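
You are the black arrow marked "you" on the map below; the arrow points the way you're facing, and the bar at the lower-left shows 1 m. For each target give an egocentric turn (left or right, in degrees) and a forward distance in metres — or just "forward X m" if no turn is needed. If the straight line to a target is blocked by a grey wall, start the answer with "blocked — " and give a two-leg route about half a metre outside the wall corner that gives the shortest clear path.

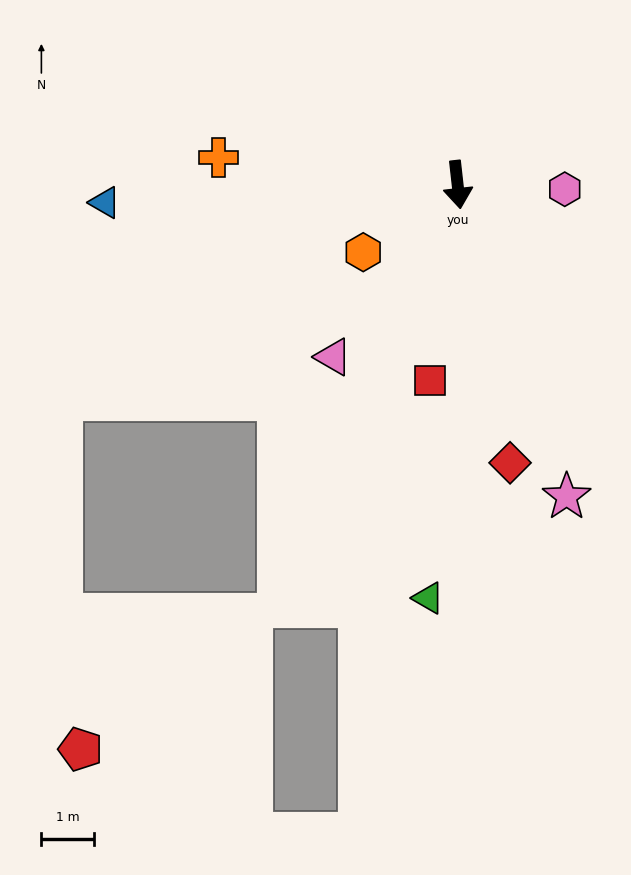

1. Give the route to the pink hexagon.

turn left 81°, forward 2.0 m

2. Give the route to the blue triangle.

turn right 93°, forward 6.7 m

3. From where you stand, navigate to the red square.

turn right 14°, forward 3.8 m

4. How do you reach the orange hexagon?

turn right 61°, forward 2.2 m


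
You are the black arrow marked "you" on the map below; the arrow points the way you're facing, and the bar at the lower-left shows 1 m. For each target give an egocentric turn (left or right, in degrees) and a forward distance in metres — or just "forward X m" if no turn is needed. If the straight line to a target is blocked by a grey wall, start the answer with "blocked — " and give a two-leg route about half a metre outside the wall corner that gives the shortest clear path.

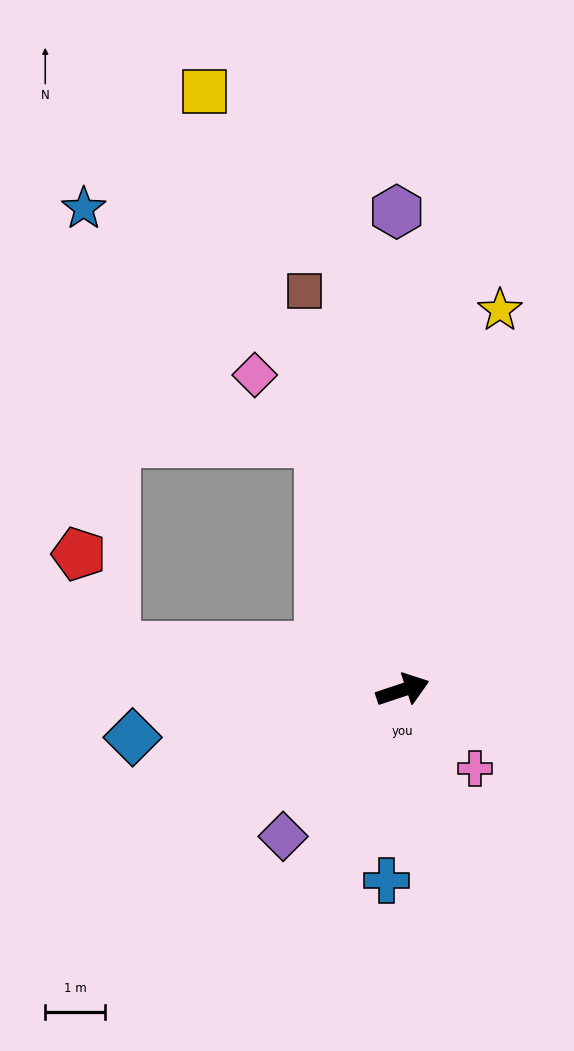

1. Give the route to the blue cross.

turn right 113°, forward 3.2 m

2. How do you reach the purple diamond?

turn right 148°, forward 3.2 m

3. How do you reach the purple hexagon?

turn left 72°, forward 8.0 m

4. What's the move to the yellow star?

turn left 57°, forward 6.6 m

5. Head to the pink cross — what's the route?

turn right 66°, forward 1.8 m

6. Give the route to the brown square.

turn left 85°, forward 6.9 m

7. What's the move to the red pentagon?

blocked — turn left 153°, forward 4.9 m, then turn right 60°, forward 1.7 m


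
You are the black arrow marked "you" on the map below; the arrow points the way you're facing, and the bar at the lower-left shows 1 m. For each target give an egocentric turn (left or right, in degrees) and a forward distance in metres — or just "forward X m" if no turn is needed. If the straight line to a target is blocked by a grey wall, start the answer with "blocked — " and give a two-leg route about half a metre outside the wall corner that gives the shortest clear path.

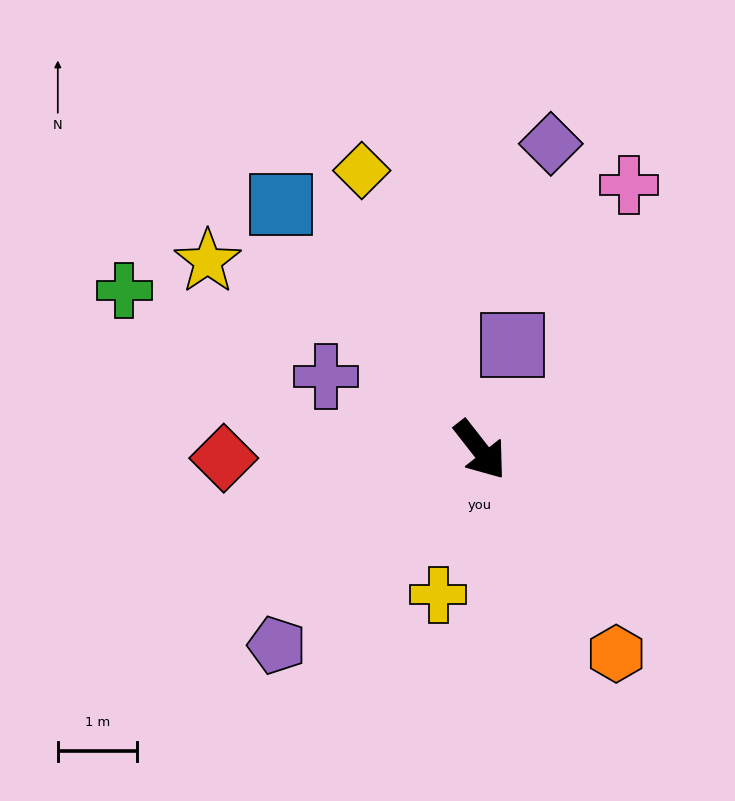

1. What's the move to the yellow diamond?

turn left 165°, forward 3.8 m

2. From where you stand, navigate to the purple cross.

turn right 153°, forward 2.2 m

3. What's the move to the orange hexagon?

turn right 4°, forward 3.1 m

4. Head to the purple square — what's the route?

turn left 125°, forward 1.4 m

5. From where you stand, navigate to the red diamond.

turn right 126°, forward 3.2 m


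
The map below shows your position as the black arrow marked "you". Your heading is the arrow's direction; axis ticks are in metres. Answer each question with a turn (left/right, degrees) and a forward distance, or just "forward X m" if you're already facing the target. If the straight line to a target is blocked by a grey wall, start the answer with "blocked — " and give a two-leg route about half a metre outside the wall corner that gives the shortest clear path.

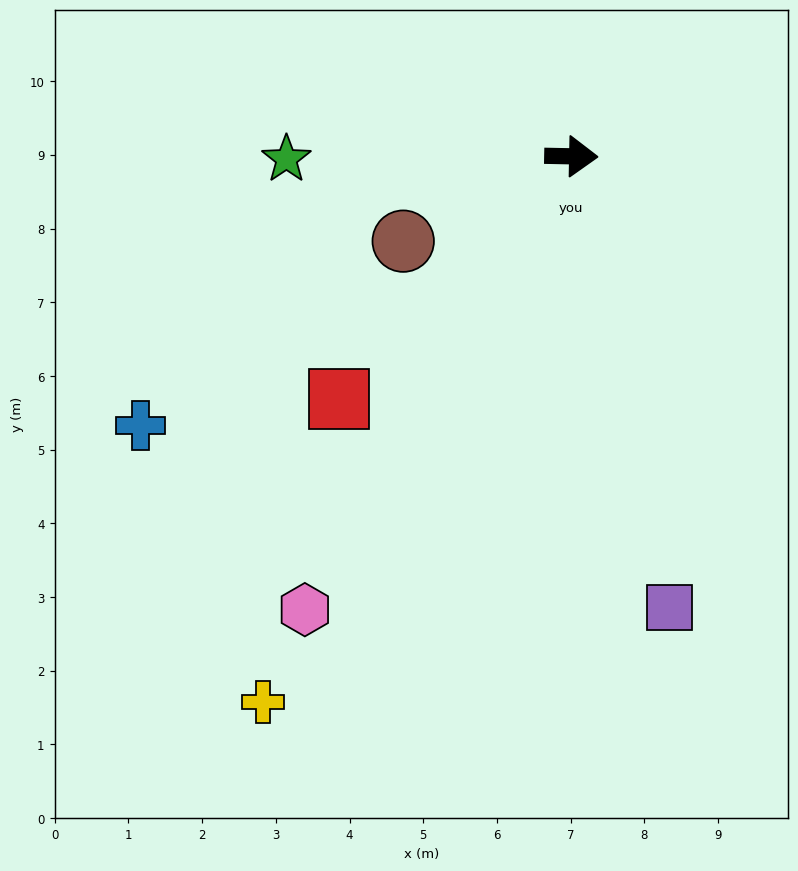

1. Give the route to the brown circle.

turn right 152°, forward 2.6 m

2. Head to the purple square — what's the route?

turn right 77°, forward 6.3 m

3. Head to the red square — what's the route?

turn right 133°, forward 4.6 m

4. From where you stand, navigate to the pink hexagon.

turn right 119°, forward 7.1 m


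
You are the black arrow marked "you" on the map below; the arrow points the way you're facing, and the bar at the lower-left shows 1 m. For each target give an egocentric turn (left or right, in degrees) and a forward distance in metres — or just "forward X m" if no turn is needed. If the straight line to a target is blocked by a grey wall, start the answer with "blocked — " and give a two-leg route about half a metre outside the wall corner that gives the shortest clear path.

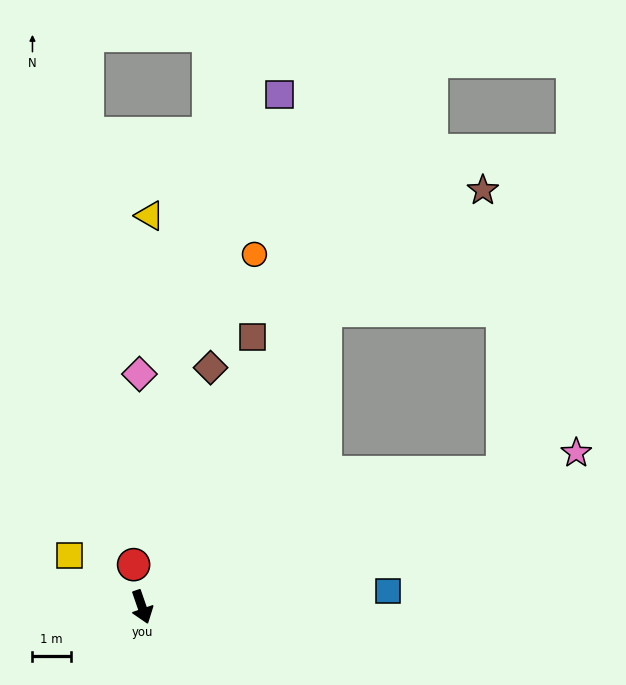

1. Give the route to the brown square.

turn left 139°, forward 7.6 m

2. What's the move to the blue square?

turn left 75°, forward 6.4 m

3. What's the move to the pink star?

turn left 90°, forward 11.9 m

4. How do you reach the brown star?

blocked — turn left 129°, forward 9.0 m, then turn right 21°, forward 5.1 m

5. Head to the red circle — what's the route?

turn left 172°, forward 1.1 m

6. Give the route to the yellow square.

turn right 144°, forward 2.3 m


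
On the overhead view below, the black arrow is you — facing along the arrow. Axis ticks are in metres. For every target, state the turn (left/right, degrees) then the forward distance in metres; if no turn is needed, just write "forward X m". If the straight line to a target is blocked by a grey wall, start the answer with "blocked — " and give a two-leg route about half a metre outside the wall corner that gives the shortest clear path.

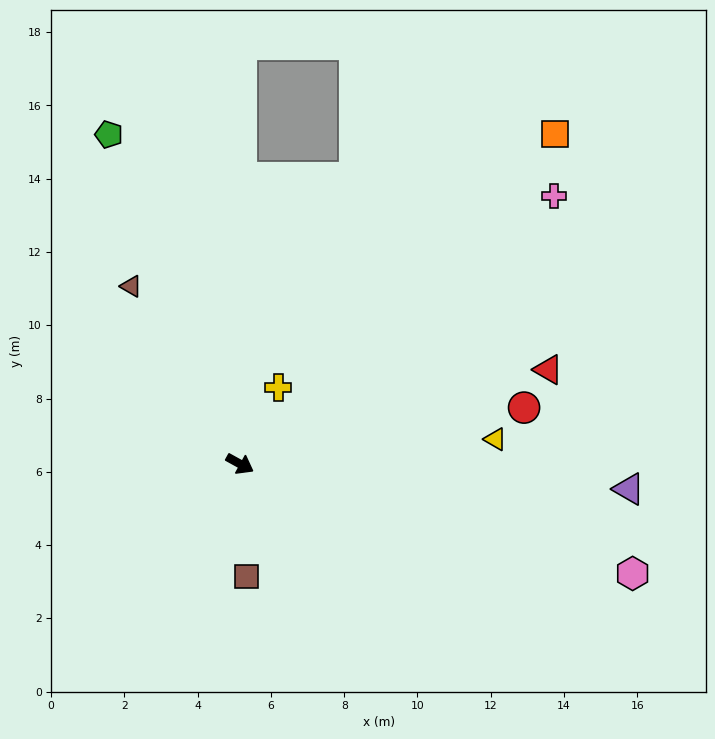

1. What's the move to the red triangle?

turn left 46°, forward 8.8 m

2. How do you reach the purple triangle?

turn left 25°, forward 10.6 m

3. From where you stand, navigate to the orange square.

turn left 75°, forward 12.5 m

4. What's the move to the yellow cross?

turn left 92°, forward 2.3 m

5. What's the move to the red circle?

turn left 40°, forward 7.9 m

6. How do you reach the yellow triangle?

turn left 34°, forward 7.0 m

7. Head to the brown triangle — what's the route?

turn left 150°, forward 5.7 m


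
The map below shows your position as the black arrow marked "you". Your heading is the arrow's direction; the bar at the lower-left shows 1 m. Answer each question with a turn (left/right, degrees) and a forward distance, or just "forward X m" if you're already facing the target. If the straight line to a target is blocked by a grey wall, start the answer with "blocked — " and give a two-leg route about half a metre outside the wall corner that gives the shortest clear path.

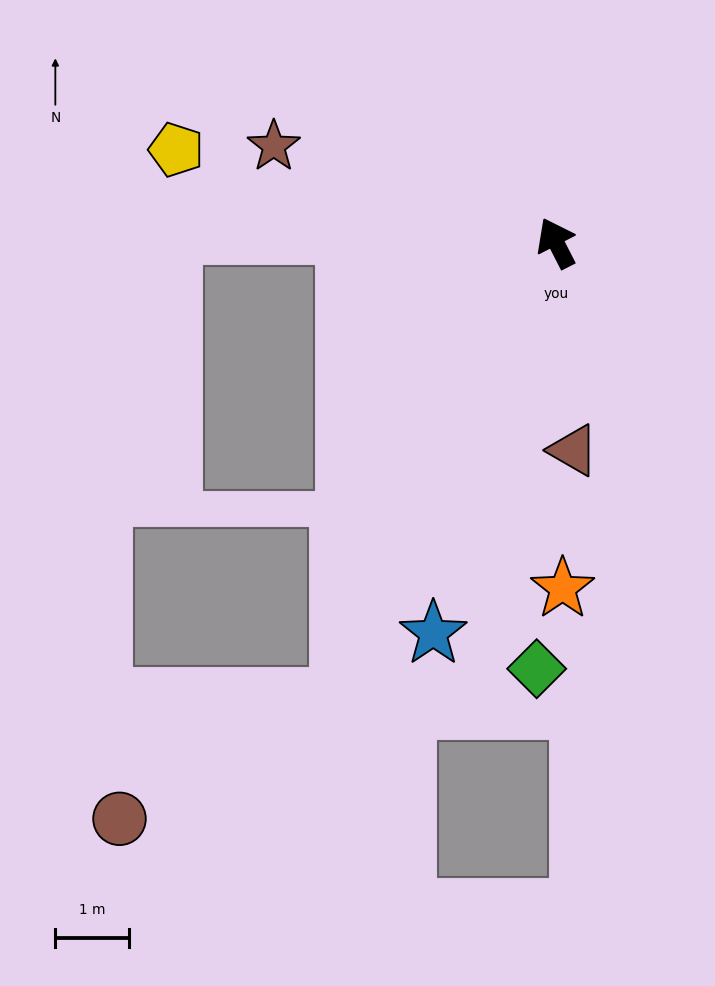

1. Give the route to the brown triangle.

turn left 158°, forward 2.8 m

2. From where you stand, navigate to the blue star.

turn left 135°, forward 5.5 m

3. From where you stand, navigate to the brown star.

turn left 44°, forward 4.0 m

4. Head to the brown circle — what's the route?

blocked — turn left 128°, forward 6.8 m, then turn right 37°, forward 3.4 m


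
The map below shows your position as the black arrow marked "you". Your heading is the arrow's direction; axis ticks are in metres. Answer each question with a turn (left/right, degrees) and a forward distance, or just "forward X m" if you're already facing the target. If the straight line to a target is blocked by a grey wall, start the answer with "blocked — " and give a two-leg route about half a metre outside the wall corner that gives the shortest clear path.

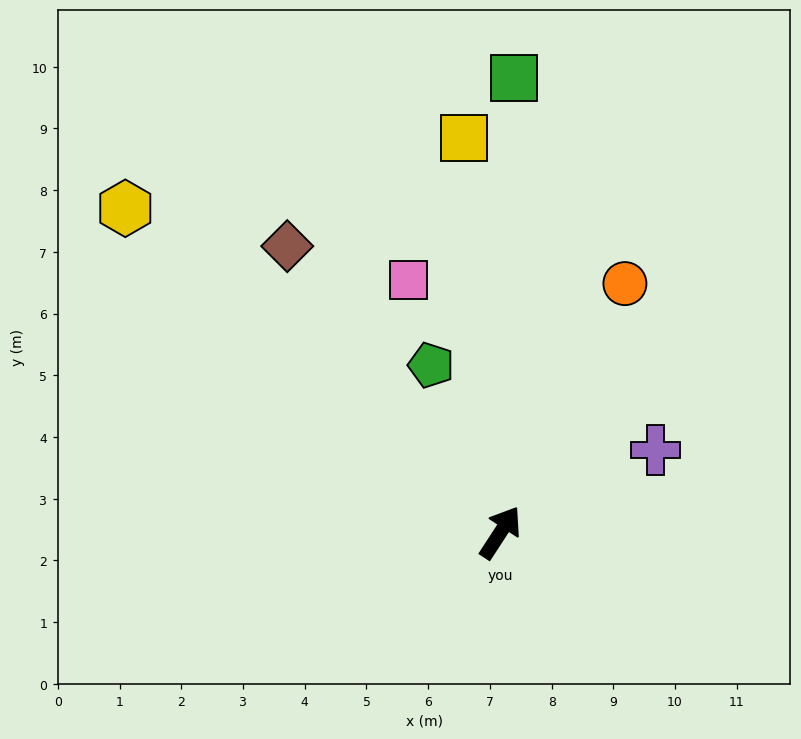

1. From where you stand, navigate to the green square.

turn left 31°, forward 7.4 m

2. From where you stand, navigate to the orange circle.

turn left 6°, forward 4.5 m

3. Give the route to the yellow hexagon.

turn left 82°, forward 8.0 m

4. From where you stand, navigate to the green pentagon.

turn left 56°, forward 2.9 m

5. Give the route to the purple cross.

turn right 29°, forward 2.8 m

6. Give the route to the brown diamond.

turn left 70°, forward 5.8 m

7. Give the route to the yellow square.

turn left 38°, forward 6.4 m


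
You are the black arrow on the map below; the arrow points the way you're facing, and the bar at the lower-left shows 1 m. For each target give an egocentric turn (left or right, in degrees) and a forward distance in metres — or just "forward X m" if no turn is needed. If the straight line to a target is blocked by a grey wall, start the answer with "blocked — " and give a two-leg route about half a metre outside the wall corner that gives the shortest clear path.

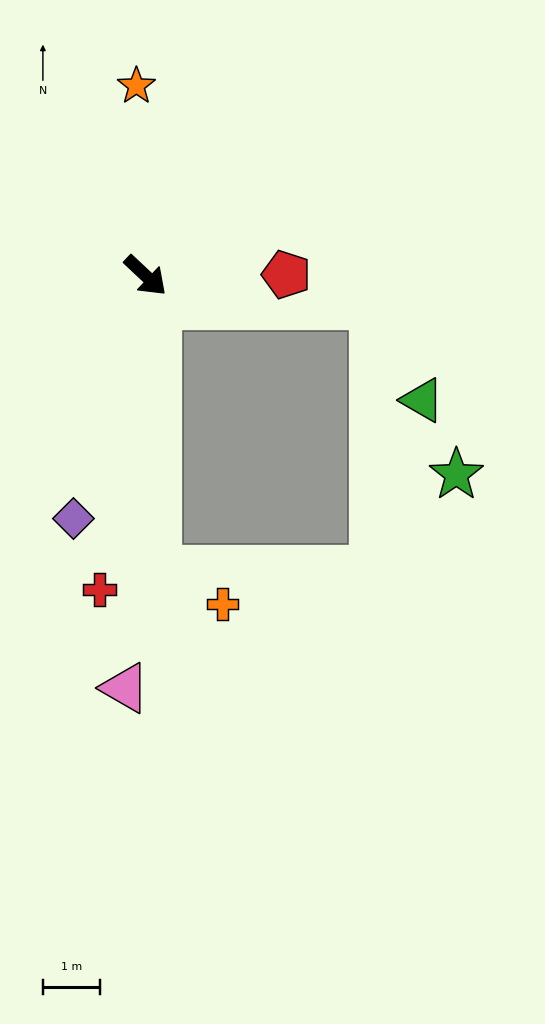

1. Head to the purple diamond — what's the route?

turn right 63°, forward 4.5 m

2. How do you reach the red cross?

turn right 55°, forward 5.6 m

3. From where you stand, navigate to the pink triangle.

turn right 50°, forward 7.3 m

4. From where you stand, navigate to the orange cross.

blocked — turn right 44°, forward 5.2 m, then turn left 59°, forward 1.3 m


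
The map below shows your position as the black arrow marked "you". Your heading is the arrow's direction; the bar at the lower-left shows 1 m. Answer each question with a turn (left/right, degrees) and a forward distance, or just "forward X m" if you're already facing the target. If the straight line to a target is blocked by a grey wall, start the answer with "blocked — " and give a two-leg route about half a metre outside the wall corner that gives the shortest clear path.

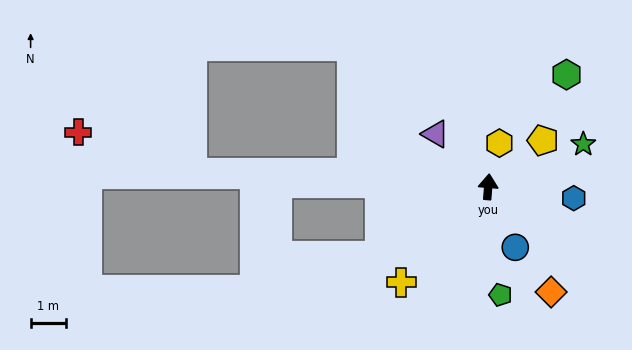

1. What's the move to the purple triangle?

turn left 50°, forward 2.1 m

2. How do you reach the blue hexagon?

turn right 93°, forward 2.4 m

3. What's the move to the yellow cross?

turn left 142°, forward 3.6 m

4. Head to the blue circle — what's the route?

turn right 151°, forward 1.9 m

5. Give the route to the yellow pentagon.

turn right 45°, forward 2.0 m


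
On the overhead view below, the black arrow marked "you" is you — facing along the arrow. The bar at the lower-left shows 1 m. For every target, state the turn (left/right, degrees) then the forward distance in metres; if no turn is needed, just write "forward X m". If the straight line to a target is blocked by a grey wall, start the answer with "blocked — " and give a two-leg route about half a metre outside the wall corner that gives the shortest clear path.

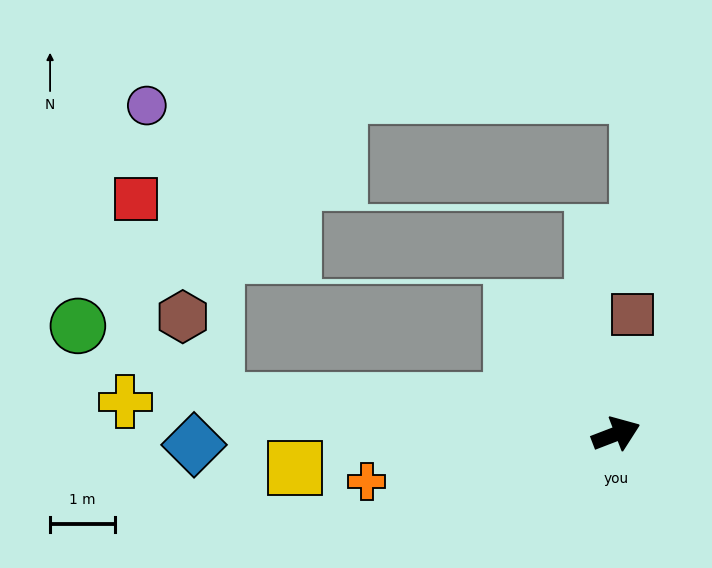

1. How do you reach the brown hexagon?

blocked — turn left 154°, forward 6.2 m, then turn right 63°, forward 1.4 m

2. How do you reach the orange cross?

turn left 170°, forward 3.9 m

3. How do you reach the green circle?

blocked — turn left 154°, forward 6.2 m, then turn right 23°, forward 2.4 m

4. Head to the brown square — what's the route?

turn left 61°, forward 1.8 m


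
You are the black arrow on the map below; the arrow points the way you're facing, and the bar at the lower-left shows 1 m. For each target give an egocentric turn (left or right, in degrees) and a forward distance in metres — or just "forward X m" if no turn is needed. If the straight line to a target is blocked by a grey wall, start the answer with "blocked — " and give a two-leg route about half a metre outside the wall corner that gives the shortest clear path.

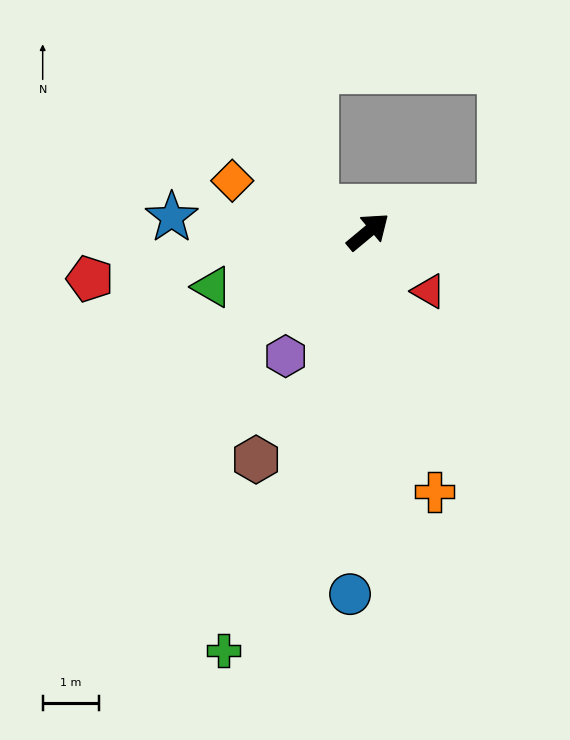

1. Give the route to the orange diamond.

turn left 120°, forward 2.6 m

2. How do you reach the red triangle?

turn right 84°, forward 1.5 m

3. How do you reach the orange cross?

turn right 115°, forward 4.8 m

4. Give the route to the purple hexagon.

turn right 163°, forward 2.7 m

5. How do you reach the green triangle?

turn left 160°, forward 2.9 m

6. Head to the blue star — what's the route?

turn left 136°, forward 3.5 m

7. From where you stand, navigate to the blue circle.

turn right 133°, forward 6.5 m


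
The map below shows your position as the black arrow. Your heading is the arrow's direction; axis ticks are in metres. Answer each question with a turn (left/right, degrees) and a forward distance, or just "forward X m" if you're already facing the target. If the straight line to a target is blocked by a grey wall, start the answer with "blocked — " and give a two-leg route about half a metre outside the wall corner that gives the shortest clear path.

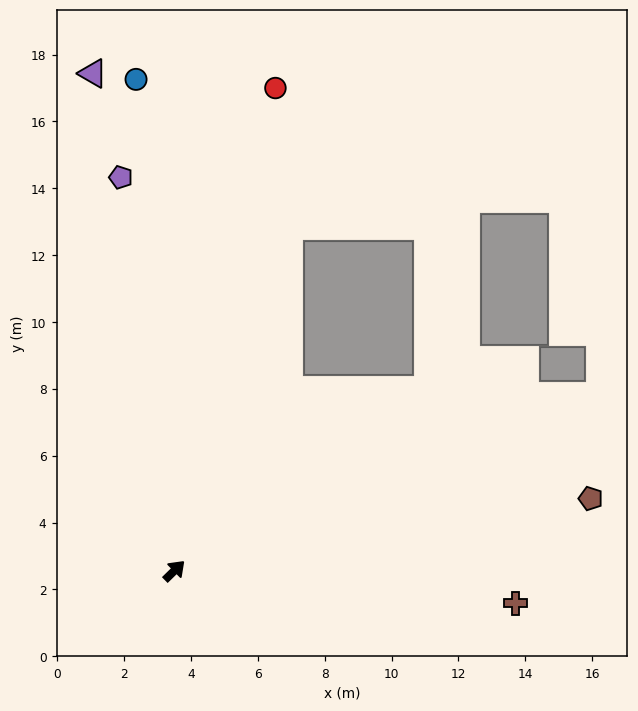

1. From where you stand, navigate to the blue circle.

turn left 50°, forward 14.7 m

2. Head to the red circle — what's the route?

turn left 34°, forward 14.8 m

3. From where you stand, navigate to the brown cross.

turn right 50°, forward 10.3 m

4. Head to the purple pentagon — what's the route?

turn left 53°, forward 11.9 m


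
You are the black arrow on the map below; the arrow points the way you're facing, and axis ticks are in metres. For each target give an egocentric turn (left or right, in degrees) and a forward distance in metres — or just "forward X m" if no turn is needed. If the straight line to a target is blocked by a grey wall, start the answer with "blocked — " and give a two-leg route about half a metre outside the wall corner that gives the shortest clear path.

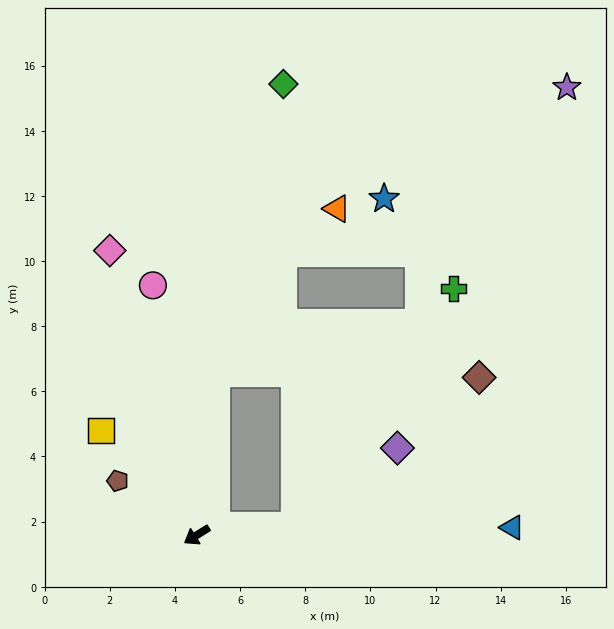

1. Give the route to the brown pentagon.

turn right 66°, forward 2.9 m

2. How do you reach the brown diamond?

blocked — turn right 129°, forward 5.0 m, then turn right 84°, forward 8.1 m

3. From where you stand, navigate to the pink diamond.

turn right 105°, forward 9.1 m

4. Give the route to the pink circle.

turn right 112°, forward 7.8 m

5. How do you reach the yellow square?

turn right 79°, forward 4.4 m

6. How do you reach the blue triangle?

turn left 149°, forward 9.7 m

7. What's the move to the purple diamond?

blocked — turn left 154°, forward 3.0 m, then turn left 31°, forward 3.9 m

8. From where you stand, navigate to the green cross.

blocked — turn left 154°, forward 3.0 m, then turn left 50°, forward 8.8 m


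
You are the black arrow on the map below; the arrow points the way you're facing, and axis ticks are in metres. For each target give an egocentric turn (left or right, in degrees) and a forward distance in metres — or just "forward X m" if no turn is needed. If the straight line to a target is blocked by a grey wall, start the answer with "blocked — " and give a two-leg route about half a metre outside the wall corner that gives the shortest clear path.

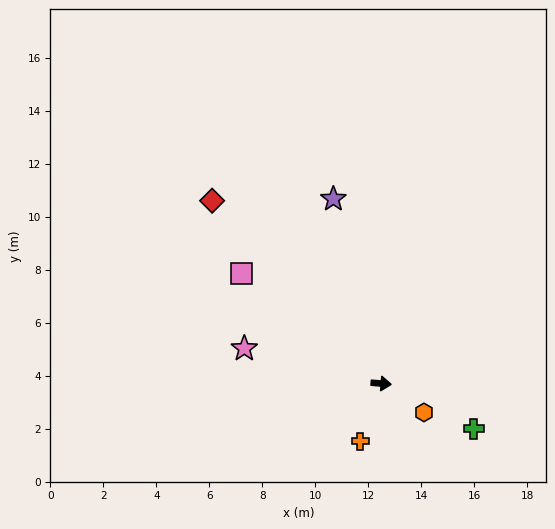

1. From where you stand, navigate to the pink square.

turn left 147°, forward 6.7 m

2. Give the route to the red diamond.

turn left 138°, forward 9.4 m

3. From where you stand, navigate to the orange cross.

turn right 105°, forward 2.3 m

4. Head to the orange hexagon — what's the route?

turn right 29°, forward 1.9 m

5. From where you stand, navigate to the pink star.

turn left 170°, forward 5.3 m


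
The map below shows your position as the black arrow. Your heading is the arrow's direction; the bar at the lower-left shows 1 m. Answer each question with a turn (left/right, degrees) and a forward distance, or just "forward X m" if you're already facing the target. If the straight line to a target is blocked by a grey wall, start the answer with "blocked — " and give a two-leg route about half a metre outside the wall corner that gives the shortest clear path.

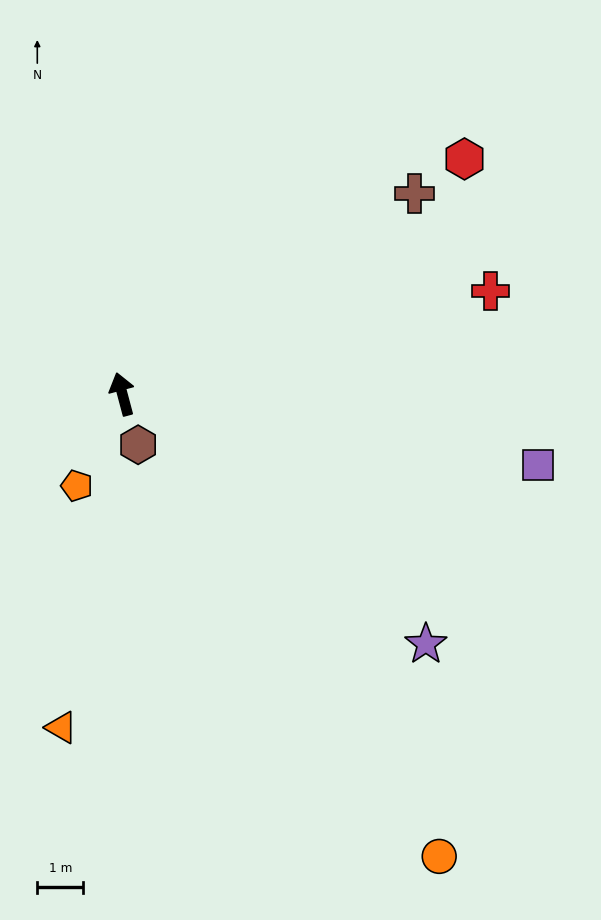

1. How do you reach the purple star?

turn right 144°, forward 8.6 m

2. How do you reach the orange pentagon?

turn left 139°, forward 2.2 m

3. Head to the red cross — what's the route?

turn right 89°, forward 8.3 m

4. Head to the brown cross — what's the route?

turn right 71°, forward 7.7 m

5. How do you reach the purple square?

turn right 115°, forward 9.2 m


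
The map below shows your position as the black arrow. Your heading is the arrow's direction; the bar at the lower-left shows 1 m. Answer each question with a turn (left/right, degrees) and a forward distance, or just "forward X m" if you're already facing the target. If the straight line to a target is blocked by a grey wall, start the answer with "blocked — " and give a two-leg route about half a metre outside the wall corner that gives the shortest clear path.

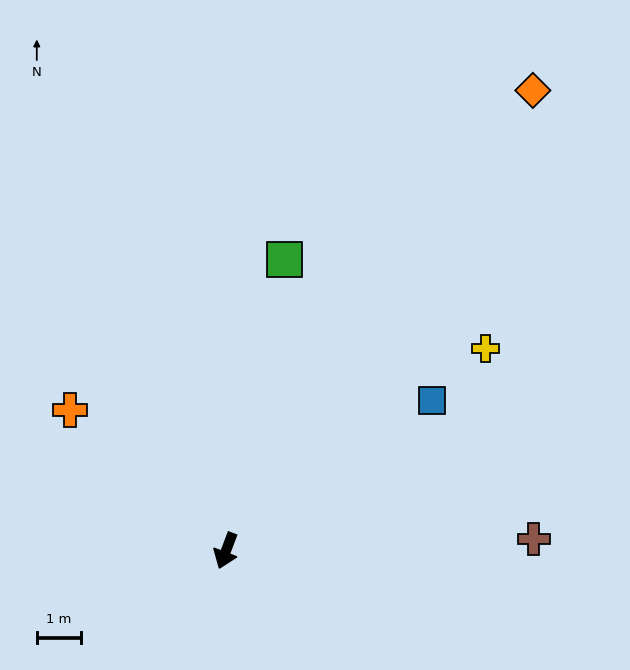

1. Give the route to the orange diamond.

turn left 167°, forward 12.6 m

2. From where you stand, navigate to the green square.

turn right 171°, forward 6.8 m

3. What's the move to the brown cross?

turn left 113°, forward 7.0 m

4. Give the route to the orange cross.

turn right 111°, forward 4.8 m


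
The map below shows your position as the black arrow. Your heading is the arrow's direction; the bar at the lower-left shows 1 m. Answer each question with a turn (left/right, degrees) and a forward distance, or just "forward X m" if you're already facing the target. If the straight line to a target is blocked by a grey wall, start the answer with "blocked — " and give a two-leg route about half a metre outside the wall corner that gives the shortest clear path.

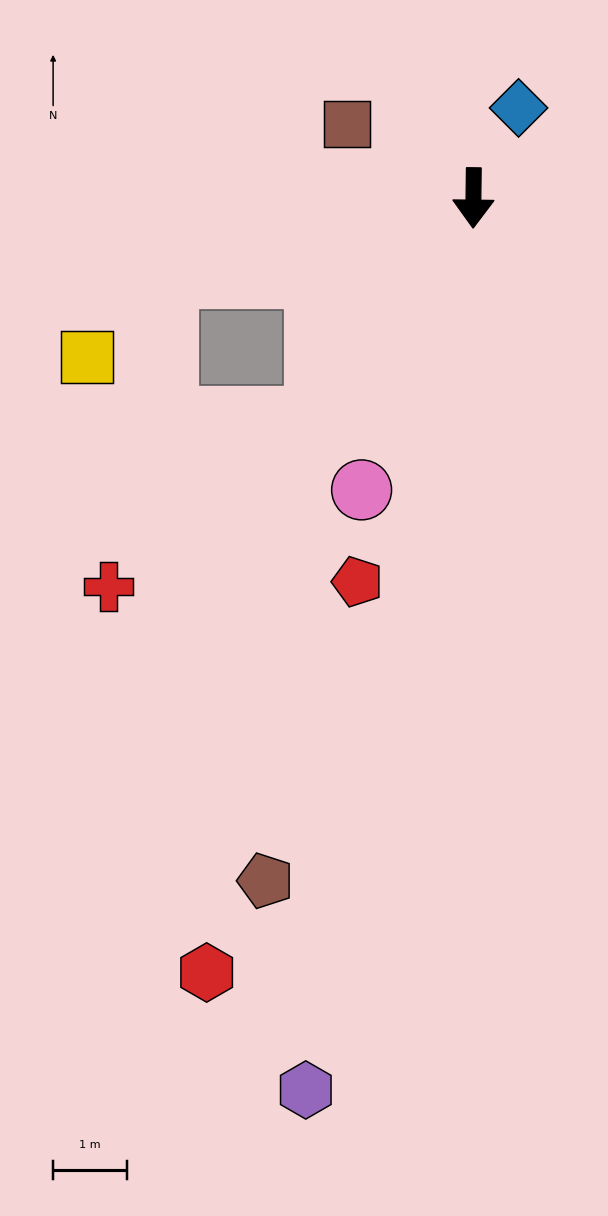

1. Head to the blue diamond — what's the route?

turn left 154°, forward 1.4 m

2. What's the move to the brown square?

turn right 120°, forward 2.0 m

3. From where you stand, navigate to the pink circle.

turn right 20°, forward 4.2 m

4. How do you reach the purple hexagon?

turn right 10°, forward 12.3 m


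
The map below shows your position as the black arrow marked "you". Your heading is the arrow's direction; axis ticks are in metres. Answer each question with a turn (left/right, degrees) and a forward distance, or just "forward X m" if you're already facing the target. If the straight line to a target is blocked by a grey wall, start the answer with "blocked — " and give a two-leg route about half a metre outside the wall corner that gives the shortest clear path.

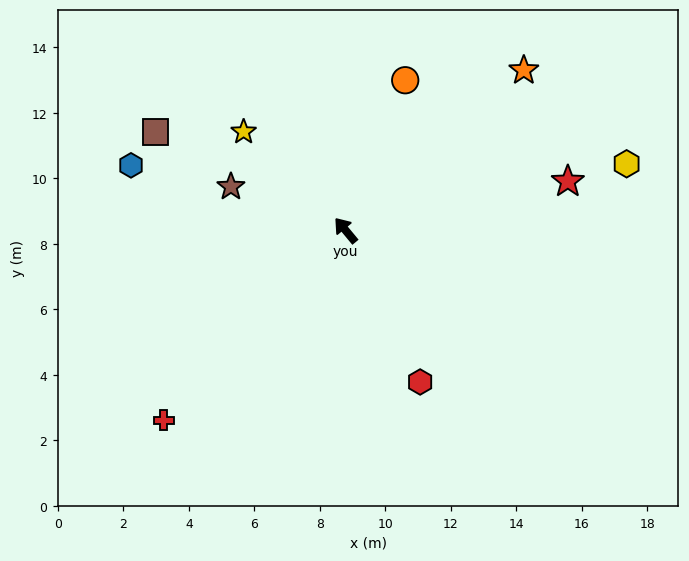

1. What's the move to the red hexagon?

turn left 167°, forward 5.2 m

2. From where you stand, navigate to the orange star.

turn right 88°, forward 7.3 m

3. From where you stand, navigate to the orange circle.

turn right 61°, forward 4.9 m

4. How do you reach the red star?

turn right 117°, forward 6.9 m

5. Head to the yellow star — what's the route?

turn left 6°, forward 4.3 m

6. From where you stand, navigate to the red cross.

turn left 97°, forward 8.0 m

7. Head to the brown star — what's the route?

turn left 30°, forward 3.7 m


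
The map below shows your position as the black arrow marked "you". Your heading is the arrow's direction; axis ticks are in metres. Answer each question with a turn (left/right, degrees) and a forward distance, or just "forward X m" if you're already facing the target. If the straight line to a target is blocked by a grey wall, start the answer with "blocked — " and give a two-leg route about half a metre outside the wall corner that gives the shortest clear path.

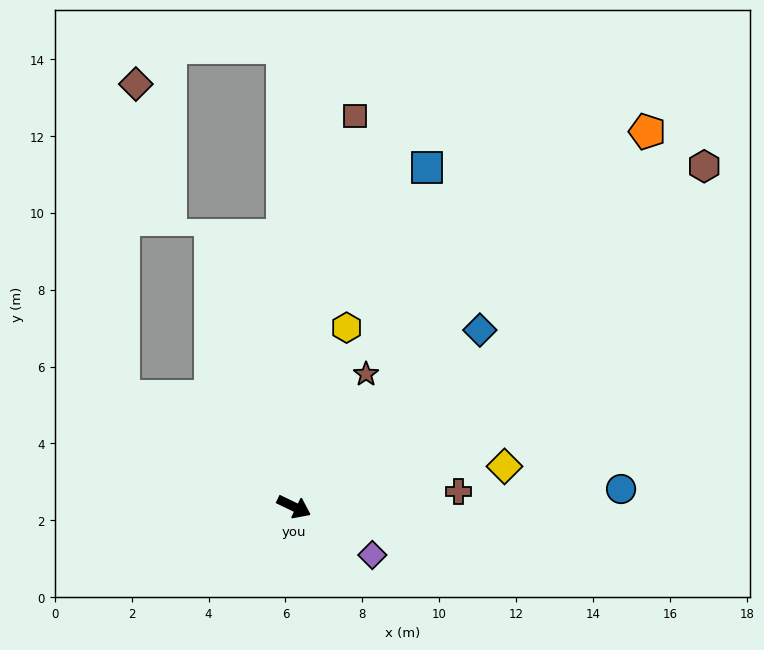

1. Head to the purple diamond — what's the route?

turn right 6°, forward 2.4 m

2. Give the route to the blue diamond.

turn left 69°, forward 6.7 m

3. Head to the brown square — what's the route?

turn left 107°, forward 10.3 m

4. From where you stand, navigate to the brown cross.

turn left 31°, forward 4.3 m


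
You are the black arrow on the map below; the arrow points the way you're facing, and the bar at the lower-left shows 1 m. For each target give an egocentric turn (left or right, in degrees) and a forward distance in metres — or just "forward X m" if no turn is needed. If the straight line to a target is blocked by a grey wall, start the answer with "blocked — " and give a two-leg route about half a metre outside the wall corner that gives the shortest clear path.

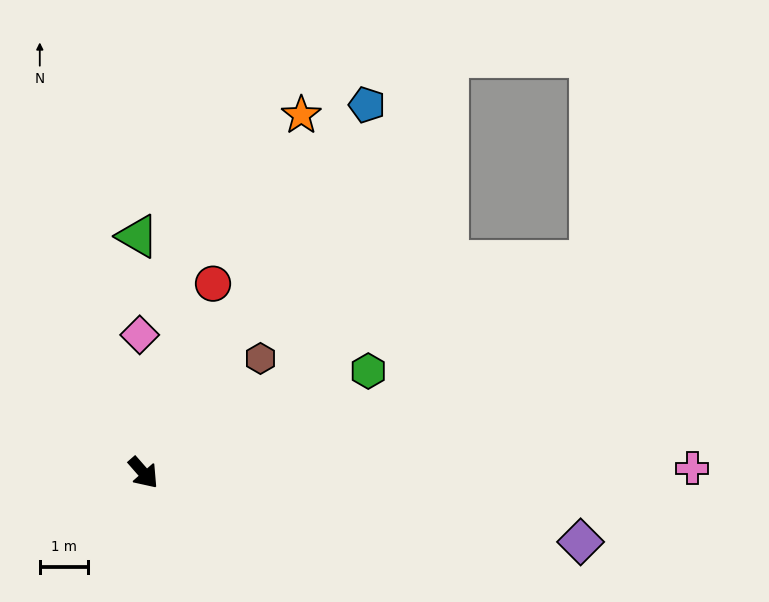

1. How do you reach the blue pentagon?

turn left 107°, forward 8.9 m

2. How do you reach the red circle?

turn left 119°, forward 4.2 m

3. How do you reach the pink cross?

turn left 49°, forward 11.4 m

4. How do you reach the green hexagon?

turn left 73°, forward 5.1 m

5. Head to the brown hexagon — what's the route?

turn left 93°, forward 3.4 m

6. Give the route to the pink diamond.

turn left 140°, forward 2.9 m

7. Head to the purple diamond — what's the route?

turn left 40°, forward 9.2 m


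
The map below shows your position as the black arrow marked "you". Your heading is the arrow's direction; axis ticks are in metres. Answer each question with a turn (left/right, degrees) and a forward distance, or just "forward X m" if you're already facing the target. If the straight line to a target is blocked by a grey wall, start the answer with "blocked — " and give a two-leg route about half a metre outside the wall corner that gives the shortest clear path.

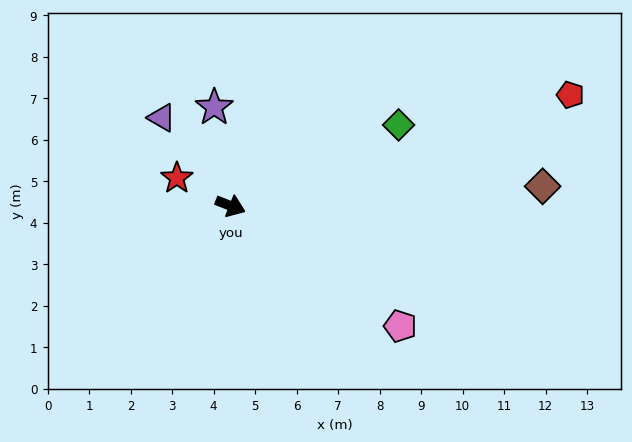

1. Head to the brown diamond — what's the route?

turn left 25°, forward 7.5 m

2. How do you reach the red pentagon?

turn left 40°, forward 8.6 m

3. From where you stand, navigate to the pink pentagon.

turn right 14°, forward 5.0 m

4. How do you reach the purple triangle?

turn left 150°, forward 2.7 m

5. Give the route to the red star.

turn left 174°, forward 1.5 m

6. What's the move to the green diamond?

turn left 47°, forward 4.5 m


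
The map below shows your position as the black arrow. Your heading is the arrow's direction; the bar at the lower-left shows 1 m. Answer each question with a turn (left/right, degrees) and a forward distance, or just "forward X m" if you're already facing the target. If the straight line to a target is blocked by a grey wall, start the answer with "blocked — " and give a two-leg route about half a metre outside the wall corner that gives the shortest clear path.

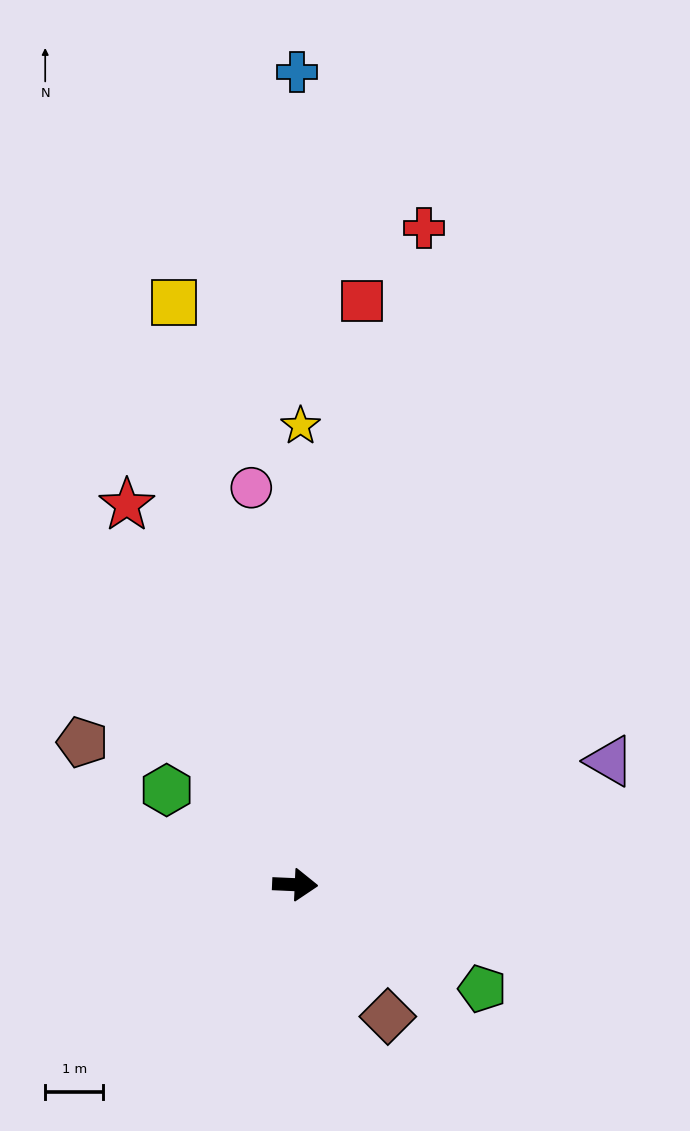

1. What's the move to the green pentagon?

turn right 27°, forward 3.7 m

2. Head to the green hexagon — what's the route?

turn left 146°, forward 2.8 m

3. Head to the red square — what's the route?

turn left 86°, forward 10.1 m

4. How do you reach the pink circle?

turn left 99°, forward 6.9 m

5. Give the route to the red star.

turn left 116°, forward 7.2 m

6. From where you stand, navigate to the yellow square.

turn left 104°, forward 10.2 m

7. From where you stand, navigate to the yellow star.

turn left 92°, forward 7.9 m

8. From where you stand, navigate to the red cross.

turn left 81°, forward 11.5 m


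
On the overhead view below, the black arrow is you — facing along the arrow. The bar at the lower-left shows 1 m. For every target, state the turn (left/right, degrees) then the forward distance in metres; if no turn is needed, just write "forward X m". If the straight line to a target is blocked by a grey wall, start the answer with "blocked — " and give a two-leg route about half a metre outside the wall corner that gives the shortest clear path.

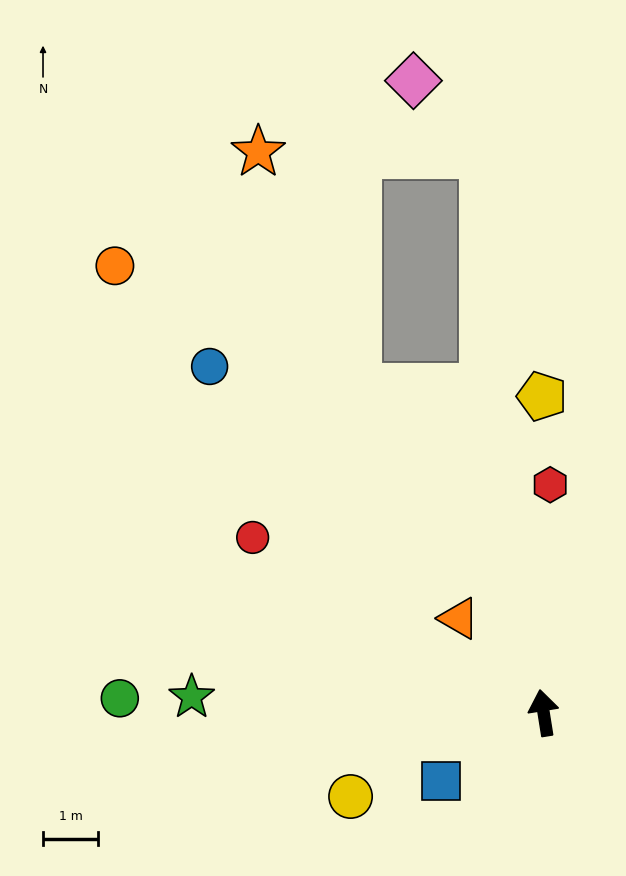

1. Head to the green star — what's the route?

turn left 78°, forward 6.4 m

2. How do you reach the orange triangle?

turn left 33°, forward 2.3 m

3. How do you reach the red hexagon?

turn right 11°, forward 4.1 m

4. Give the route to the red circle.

turn left 50°, forward 6.2 m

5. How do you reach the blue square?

turn left 115°, forward 2.2 m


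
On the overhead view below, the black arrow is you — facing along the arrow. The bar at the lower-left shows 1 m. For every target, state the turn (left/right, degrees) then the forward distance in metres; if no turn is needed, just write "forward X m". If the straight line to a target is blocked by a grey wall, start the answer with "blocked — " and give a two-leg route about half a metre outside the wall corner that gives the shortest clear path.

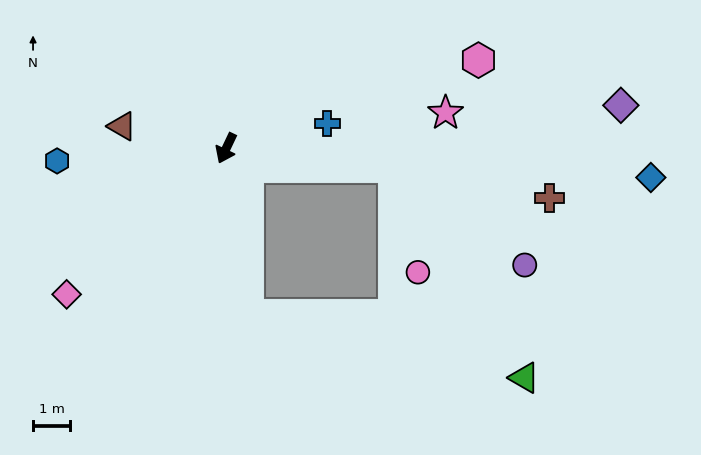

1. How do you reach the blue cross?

turn left 129°, forward 2.8 m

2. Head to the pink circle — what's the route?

blocked — turn left 109°, forward 4.5 m, then turn right 71°, forward 2.9 m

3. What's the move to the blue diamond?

turn left 111°, forward 11.4 m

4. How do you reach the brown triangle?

turn right 77°, forward 2.9 m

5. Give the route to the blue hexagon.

turn right 60°, forward 4.6 m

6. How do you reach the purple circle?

blocked — turn left 109°, forward 4.5 m, then turn right 30°, forward 4.4 m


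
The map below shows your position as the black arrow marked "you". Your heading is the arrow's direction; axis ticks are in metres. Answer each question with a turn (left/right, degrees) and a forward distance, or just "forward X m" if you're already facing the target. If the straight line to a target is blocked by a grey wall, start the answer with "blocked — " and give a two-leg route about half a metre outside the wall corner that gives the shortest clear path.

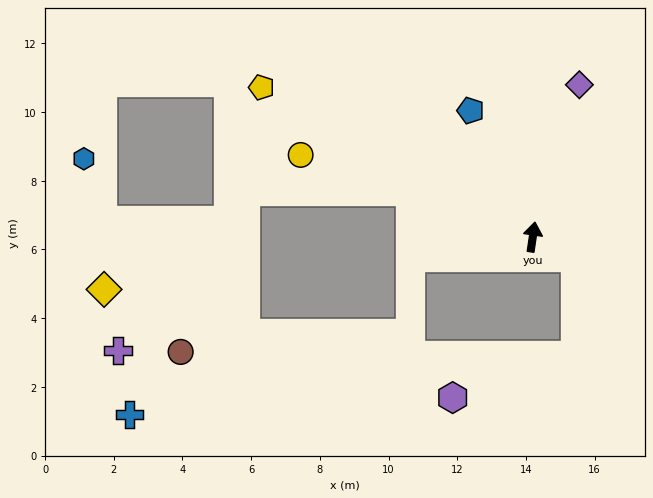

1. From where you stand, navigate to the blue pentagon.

turn left 35°, forward 4.1 m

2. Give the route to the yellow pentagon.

turn left 69°, forward 9.0 m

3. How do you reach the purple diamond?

turn right 9°, forward 4.6 m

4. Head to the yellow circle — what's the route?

turn left 79°, forward 7.2 m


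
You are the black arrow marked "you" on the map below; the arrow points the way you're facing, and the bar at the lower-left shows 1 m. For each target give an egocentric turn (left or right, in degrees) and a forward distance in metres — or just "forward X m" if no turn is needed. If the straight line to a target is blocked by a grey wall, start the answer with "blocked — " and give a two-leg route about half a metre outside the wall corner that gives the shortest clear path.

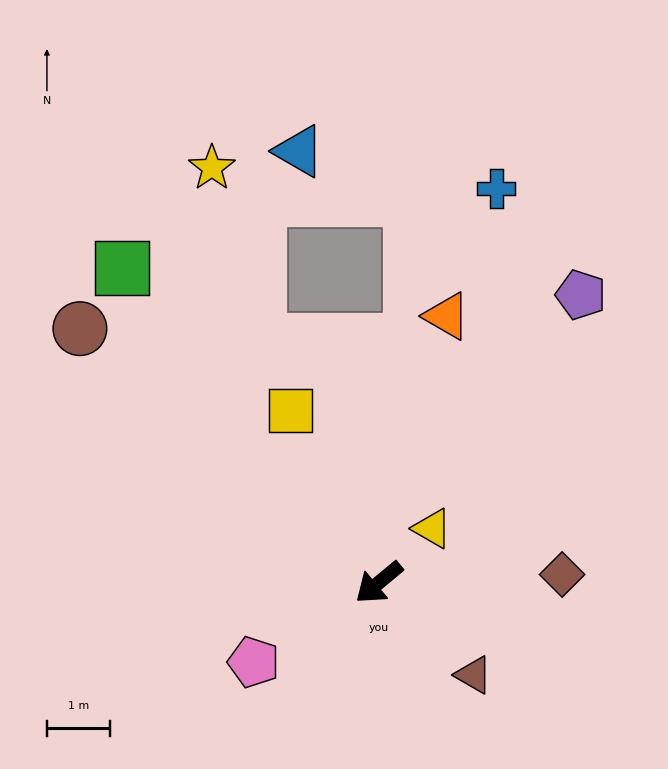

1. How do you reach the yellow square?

turn right 103°, forward 3.0 m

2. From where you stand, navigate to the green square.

turn right 90°, forward 6.4 m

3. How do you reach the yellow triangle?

turn right 174°, forward 1.2 m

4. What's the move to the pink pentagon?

turn right 7°, forward 2.3 m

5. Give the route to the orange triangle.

turn right 144°, forward 4.3 m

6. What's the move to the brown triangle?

turn left 96°, forward 2.1 m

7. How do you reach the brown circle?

turn right 80°, forward 6.2 m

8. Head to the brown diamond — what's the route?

turn left 143°, forward 2.9 m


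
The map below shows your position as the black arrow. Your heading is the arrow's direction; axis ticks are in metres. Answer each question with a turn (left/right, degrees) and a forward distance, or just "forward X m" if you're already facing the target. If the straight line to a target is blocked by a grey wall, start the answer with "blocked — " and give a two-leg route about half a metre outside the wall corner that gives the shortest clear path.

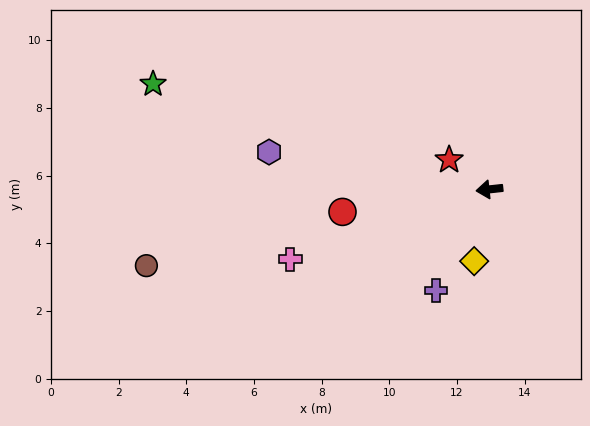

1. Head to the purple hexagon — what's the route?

turn right 16°, forward 6.6 m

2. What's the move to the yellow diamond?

turn left 72°, forward 2.2 m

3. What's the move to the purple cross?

turn left 56°, forward 3.4 m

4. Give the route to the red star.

turn right 42°, forward 1.5 m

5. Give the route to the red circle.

turn left 3°, forward 4.4 m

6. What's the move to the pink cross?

turn left 13°, forward 6.2 m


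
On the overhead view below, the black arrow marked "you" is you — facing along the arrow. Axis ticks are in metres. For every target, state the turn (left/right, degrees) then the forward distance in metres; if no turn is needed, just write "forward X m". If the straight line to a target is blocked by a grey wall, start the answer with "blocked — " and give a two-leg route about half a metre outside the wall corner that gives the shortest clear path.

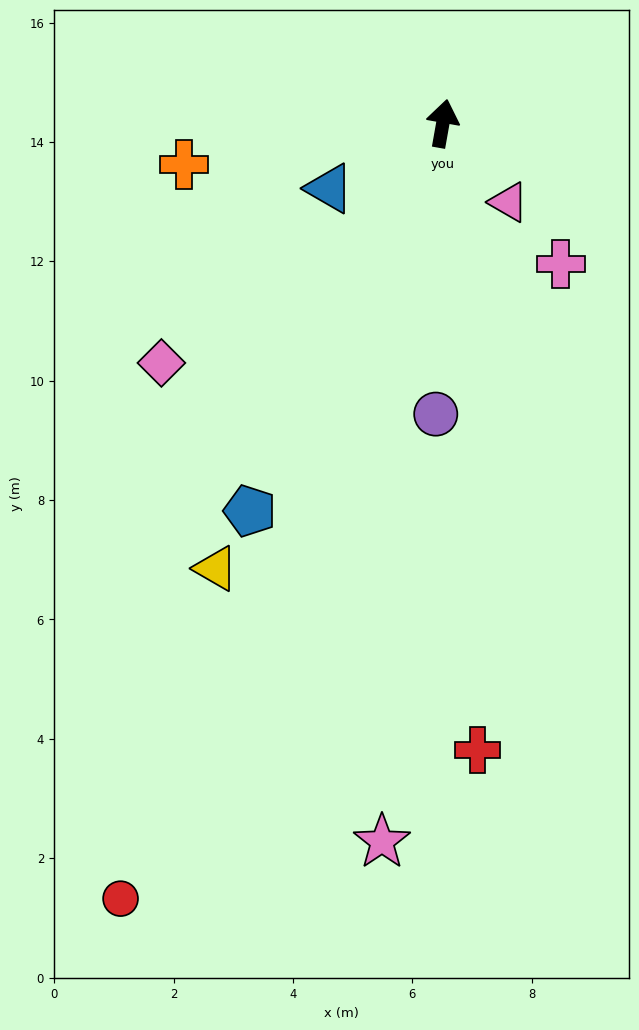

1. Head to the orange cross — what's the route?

turn left 109°, forward 4.4 m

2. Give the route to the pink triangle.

turn right 130°, forward 1.7 m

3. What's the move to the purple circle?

turn right 171°, forward 4.9 m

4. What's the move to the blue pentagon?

turn left 164°, forward 7.3 m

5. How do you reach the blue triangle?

turn left 130°, forward 2.2 m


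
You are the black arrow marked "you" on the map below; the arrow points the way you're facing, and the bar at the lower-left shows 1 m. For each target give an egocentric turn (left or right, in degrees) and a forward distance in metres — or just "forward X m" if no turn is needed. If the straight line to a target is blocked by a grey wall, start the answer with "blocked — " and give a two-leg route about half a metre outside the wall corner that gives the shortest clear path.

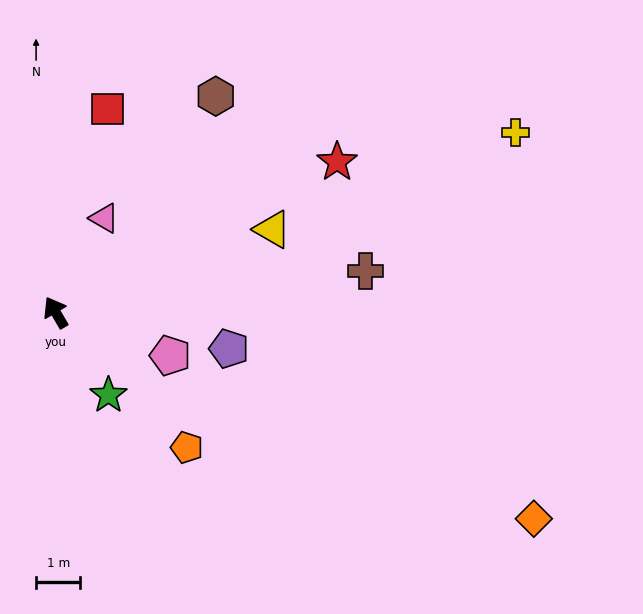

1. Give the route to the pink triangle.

turn right 58°, forward 2.4 m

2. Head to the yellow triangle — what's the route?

turn right 99°, forward 5.3 m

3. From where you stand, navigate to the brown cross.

turn right 113°, forward 7.1 m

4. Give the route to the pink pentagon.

turn right 141°, forward 2.8 m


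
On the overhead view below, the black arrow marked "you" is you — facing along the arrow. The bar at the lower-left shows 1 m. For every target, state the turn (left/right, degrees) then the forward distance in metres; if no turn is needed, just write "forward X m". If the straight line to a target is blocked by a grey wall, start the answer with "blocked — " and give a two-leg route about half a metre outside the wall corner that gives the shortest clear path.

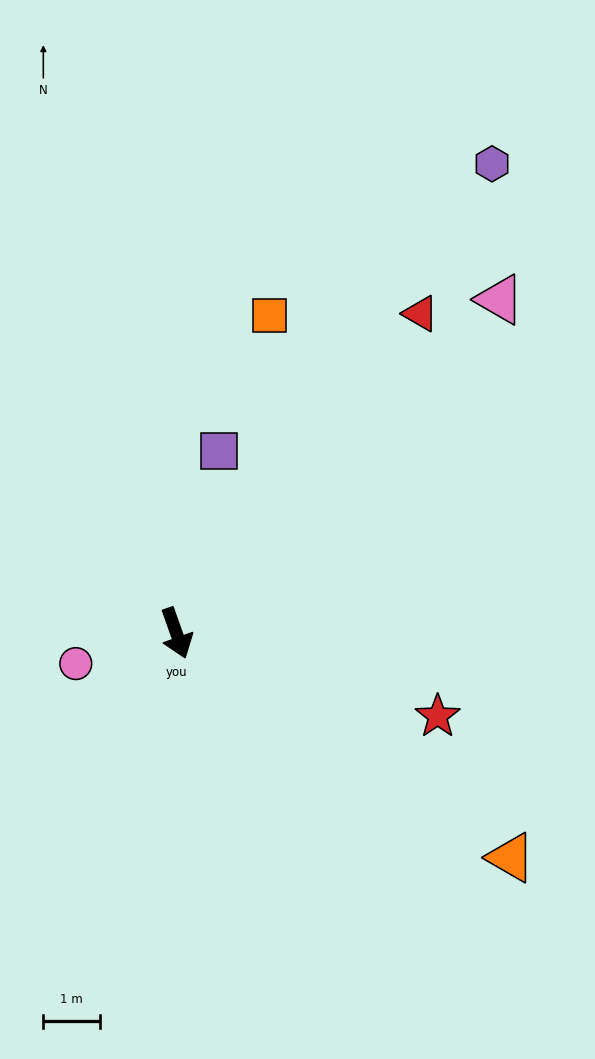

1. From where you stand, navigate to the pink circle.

turn right 93°, forward 1.9 m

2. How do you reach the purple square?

turn left 147°, forward 3.3 m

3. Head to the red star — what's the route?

turn left 53°, forward 4.9 m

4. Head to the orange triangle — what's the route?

turn left 37°, forward 7.1 m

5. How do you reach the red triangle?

turn left 123°, forward 7.1 m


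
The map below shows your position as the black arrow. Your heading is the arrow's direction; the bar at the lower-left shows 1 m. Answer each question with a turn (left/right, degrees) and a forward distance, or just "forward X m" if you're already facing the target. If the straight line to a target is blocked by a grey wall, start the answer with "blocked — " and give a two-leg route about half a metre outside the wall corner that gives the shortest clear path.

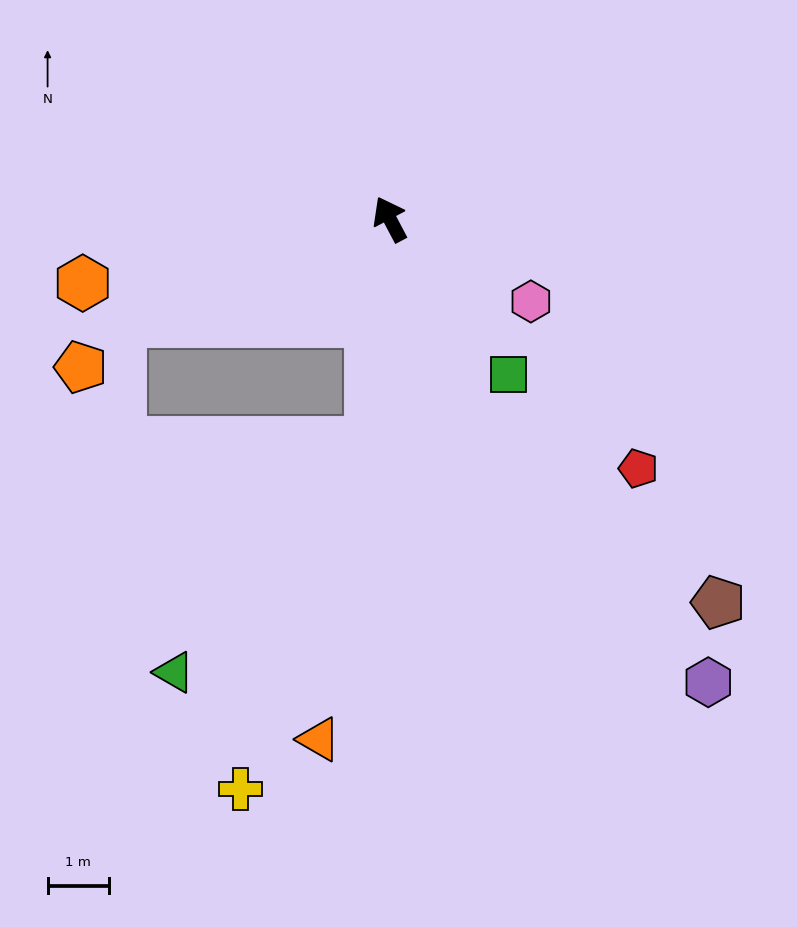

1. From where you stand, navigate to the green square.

turn right 170°, forward 3.2 m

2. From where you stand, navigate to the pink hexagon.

turn right 148°, forward 2.7 m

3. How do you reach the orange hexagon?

turn left 74°, forward 5.1 m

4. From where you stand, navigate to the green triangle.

blocked — turn left 147°, forward 3.7 m, then turn right 35°, forward 4.9 m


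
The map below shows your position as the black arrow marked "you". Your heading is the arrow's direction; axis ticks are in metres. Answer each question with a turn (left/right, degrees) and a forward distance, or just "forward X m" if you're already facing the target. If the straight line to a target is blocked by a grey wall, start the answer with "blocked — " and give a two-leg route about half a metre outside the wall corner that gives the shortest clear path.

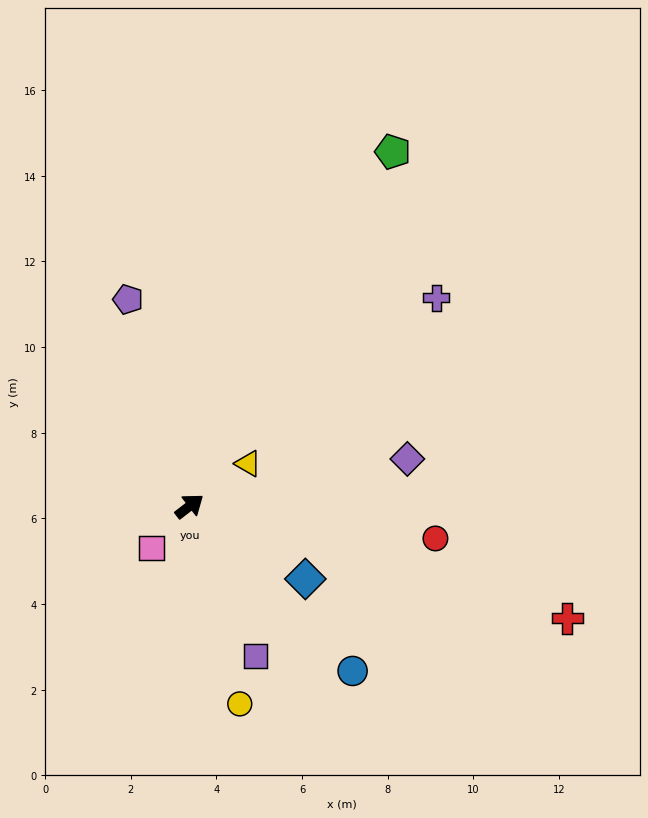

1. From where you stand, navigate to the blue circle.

turn right 83°, forward 5.4 m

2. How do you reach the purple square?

turn right 104°, forward 3.8 m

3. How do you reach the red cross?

turn right 54°, forward 9.2 m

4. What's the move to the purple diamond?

turn right 25°, forward 5.2 m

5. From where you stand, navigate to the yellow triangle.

forward 1.7 m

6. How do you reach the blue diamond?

turn right 70°, forward 3.2 m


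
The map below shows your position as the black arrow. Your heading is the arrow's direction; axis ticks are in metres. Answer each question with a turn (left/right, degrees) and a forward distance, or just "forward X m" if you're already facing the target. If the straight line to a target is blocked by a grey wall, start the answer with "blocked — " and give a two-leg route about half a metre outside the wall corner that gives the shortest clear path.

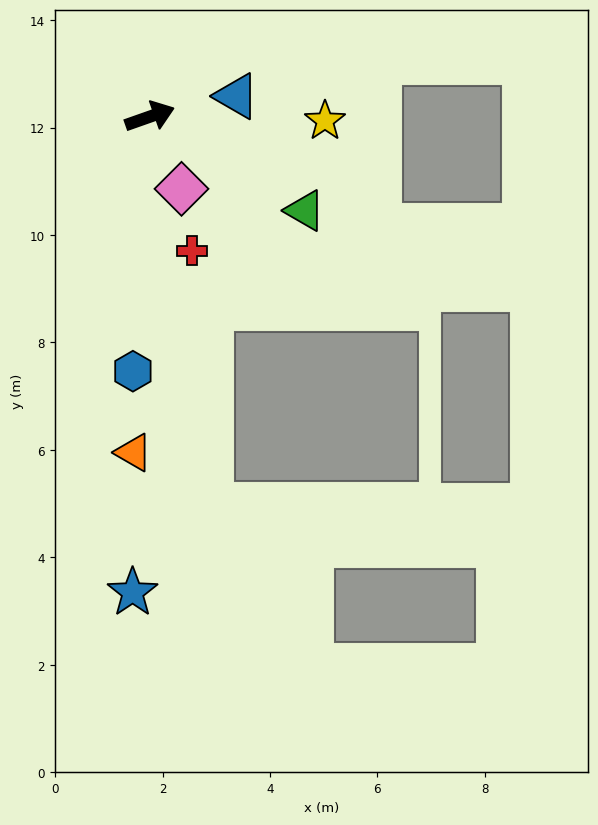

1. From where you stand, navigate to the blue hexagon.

turn right 113°, forward 4.7 m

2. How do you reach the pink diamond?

turn right 86°, forward 1.5 m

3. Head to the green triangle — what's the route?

turn right 51°, forward 3.4 m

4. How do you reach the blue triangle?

turn right 6°, forward 1.7 m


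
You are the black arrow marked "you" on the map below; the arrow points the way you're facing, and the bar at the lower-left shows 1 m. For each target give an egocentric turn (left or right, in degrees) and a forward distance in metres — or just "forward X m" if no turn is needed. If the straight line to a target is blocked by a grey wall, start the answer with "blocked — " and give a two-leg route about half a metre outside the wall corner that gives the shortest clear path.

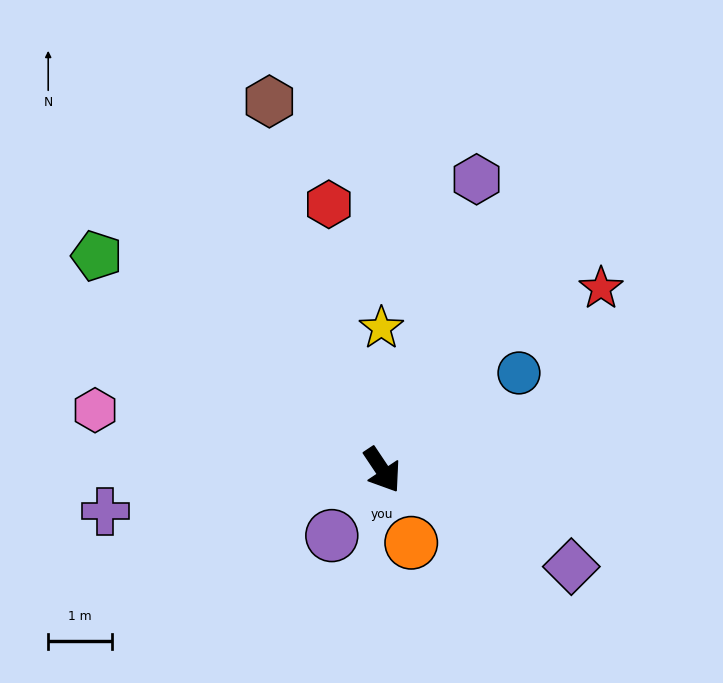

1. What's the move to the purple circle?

turn right 71°, forward 1.3 m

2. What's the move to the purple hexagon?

turn left 128°, forward 4.8 m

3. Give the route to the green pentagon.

turn right 161°, forward 5.6 m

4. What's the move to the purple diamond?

turn left 29°, forward 3.3 m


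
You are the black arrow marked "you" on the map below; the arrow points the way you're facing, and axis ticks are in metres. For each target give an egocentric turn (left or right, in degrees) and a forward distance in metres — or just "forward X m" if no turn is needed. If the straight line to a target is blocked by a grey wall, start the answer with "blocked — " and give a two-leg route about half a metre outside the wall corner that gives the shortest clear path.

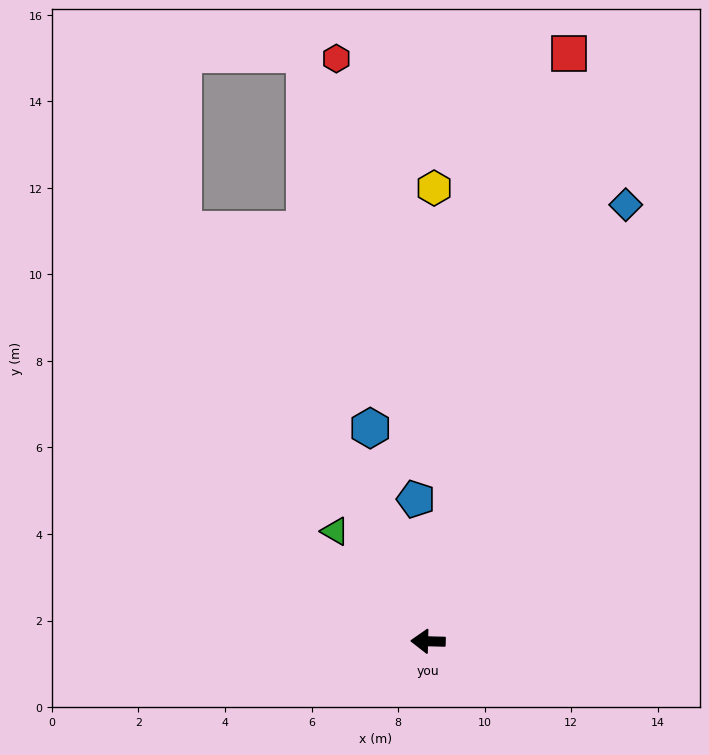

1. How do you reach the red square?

turn right 102°, forward 14.0 m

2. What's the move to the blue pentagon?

turn right 84°, forward 3.3 m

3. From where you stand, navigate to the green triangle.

turn right 48°, forward 3.3 m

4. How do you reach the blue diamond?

turn right 113°, forward 11.1 m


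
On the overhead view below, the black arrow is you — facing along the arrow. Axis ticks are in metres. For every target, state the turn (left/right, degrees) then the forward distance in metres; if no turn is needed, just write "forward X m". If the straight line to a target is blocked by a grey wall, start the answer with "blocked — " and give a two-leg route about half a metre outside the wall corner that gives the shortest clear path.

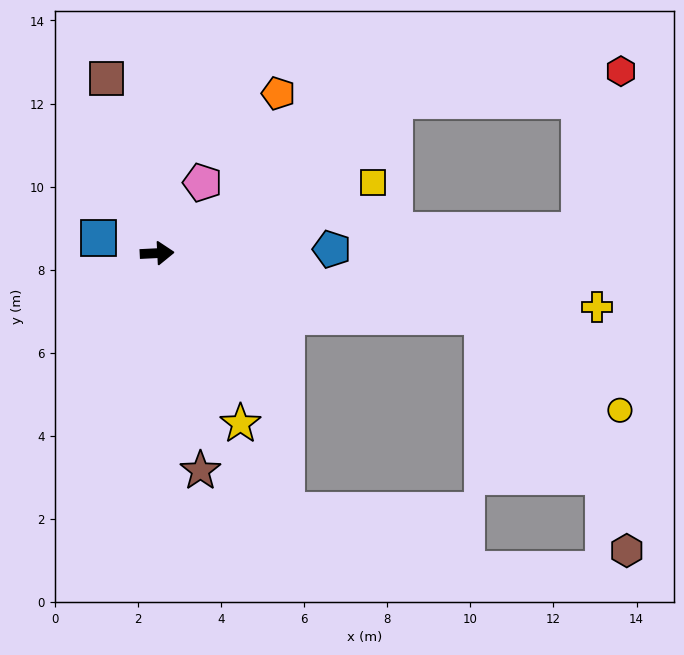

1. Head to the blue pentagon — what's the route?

forward 4.2 m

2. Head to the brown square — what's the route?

turn left 103°, forward 4.4 m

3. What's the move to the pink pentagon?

turn left 54°, forward 2.0 m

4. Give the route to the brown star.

turn right 82°, forward 5.3 m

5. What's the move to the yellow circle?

blocked — turn right 14°, forward 8.0 m, then turn right 23°, forward 4.0 m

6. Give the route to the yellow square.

turn left 15°, forward 5.5 m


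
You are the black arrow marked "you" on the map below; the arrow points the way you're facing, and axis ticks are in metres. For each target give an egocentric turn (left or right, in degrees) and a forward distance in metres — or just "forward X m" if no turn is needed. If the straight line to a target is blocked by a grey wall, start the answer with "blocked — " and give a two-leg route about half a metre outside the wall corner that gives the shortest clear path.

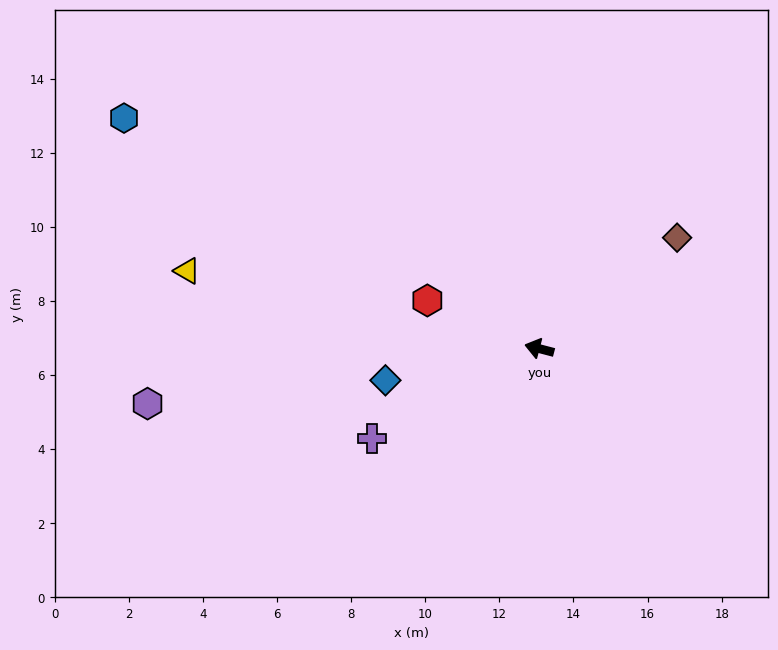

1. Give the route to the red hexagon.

turn right 9°, forward 3.3 m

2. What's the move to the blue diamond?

turn left 26°, forward 4.2 m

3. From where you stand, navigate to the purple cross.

turn left 43°, forward 5.1 m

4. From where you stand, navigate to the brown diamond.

turn right 127°, forward 4.8 m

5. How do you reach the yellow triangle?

turn left 2°, forward 9.7 m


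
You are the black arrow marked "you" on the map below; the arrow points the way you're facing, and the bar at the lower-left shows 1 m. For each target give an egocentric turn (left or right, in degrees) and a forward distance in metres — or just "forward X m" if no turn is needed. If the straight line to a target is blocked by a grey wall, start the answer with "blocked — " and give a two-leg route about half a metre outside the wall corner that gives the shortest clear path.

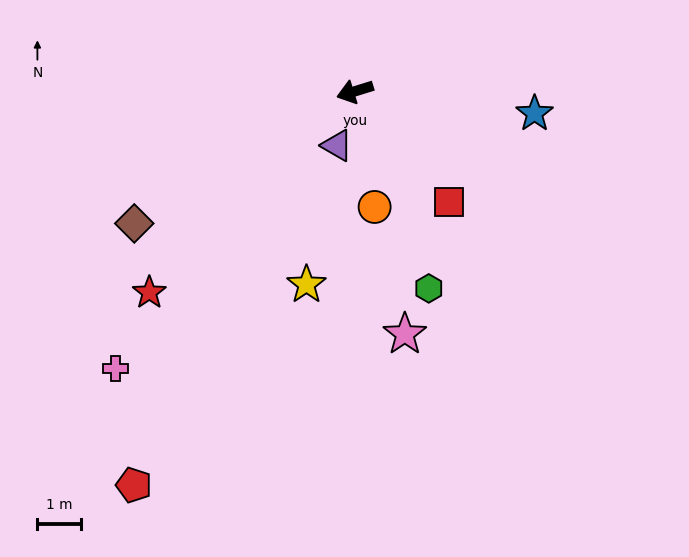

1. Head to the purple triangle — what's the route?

turn left 54°, forward 1.3 m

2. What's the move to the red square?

turn left 113°, forward 3.3 m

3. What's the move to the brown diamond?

turn left 14°, forward 5.8 m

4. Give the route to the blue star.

turn left 156°, forward 4.1 m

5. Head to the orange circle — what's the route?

turn left 82°, forward 2.7 m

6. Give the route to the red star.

turn left 27°, forward 6.5 m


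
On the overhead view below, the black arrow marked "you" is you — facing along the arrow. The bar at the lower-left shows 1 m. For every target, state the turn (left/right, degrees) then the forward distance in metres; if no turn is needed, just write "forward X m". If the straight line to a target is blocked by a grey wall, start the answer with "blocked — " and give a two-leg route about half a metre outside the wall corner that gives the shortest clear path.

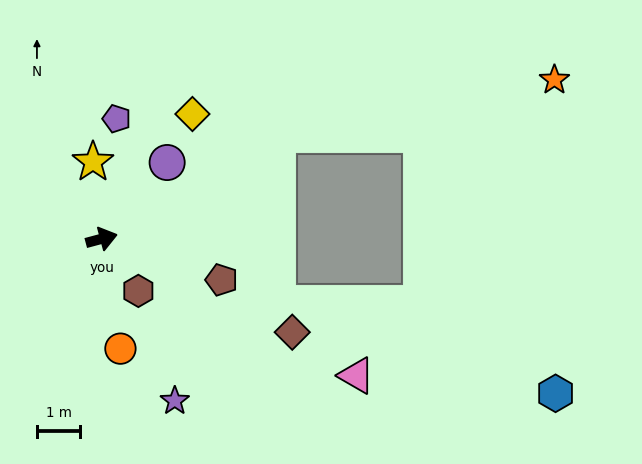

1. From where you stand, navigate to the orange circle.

turn right 95°, forward 2.6 m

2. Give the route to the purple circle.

turn left 34°, forward 2.3 m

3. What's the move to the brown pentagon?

turn right 34°, forward 2.9 m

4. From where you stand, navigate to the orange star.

blocked — turn left 16°, forward 4.7 m, then turn right 20°, forward 6.5 m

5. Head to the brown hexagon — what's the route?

turn right 70°, forward 1.5 m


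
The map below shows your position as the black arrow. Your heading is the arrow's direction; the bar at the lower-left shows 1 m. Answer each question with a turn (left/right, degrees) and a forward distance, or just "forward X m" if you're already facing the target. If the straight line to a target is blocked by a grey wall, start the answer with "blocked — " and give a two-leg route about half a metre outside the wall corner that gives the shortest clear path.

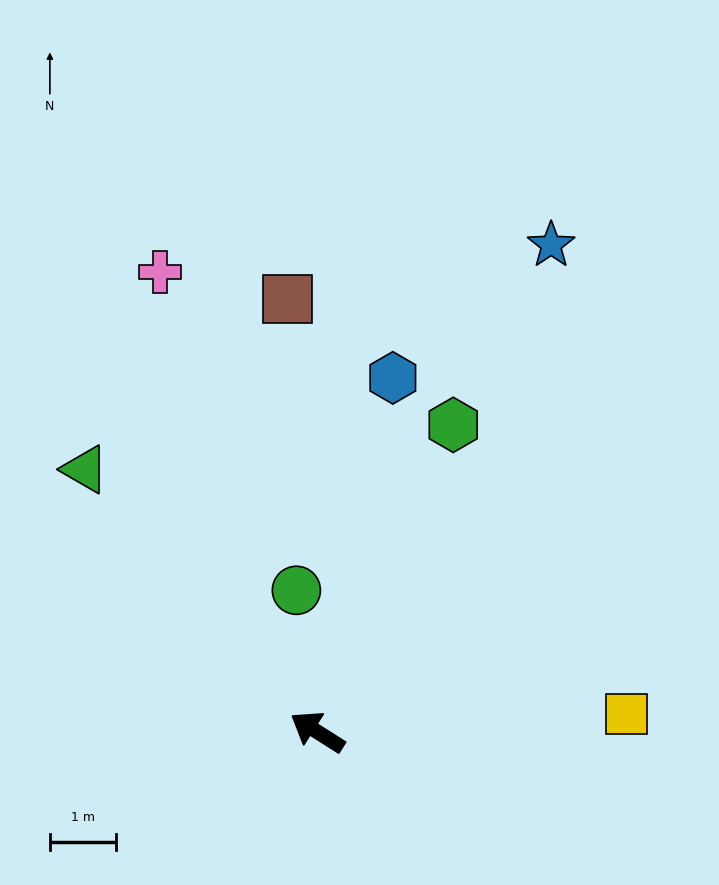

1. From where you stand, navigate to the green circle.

turn right 49°, forward 2.2 m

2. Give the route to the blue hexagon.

turn right 70°, forward 5.4 m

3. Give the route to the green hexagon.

turn right 81°, forward 5.0 m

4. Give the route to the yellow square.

turn right 144°, forward 4.7 m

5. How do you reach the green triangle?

turn right 16°, forward 5.3 m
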